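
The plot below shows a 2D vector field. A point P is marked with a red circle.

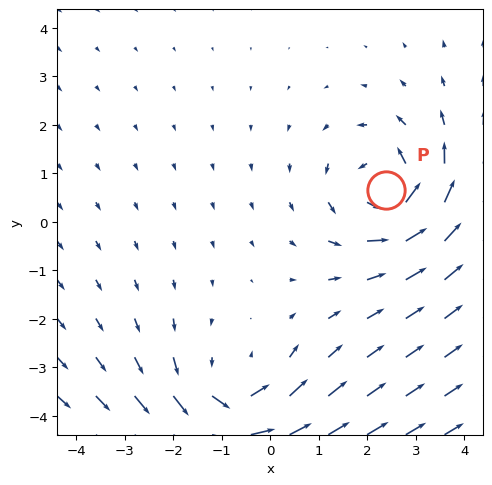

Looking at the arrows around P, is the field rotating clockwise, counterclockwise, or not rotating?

counterclockwise

Near P at (2.4, 0.7) the arrows circulate counterclockwise. The curl (z-component) there is about +4; positive curl means counterclockwise rotation.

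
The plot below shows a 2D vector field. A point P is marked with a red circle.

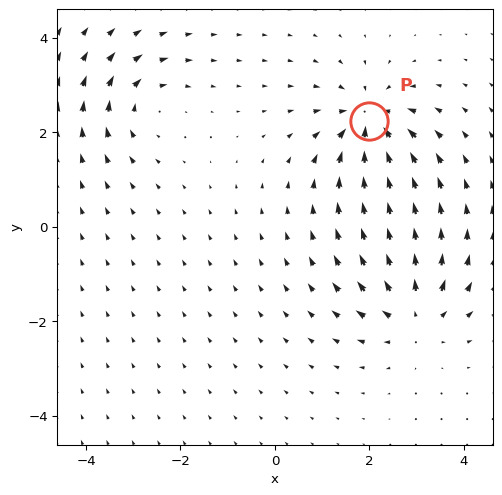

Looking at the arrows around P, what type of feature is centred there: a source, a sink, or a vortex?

sink

At P (2.0, 2.2) the arrows converge inward. Divergence about -5, curl ≈0 — negative divergence with near-zero curl is a sink.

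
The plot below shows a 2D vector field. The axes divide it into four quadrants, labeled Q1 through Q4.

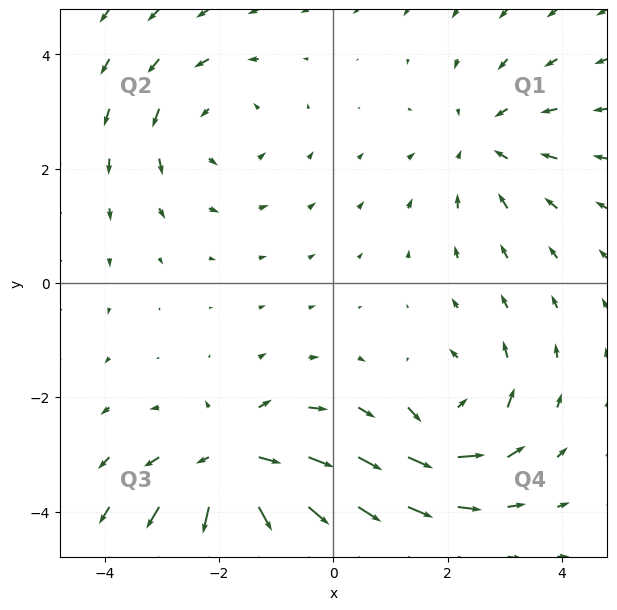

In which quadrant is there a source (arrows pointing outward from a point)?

Q3

The source sits at approximately (-1.7, -3.2), which lies in quadrant Q3. The divergence there is about +4, positive as expected for a source.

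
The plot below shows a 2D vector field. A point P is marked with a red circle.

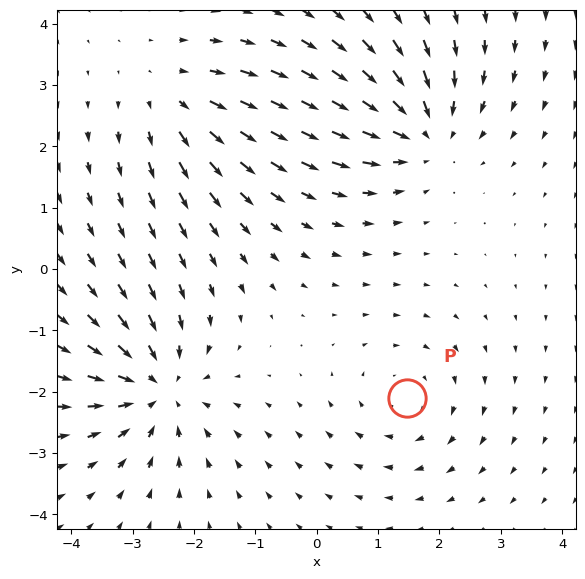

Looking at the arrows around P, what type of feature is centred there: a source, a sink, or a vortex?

vortex

At P (1.5, -2.1) the arrows circulate clockwise. Divergence ≈0, curl about -3 — near-zero divergence with nonzero curl is a vortex.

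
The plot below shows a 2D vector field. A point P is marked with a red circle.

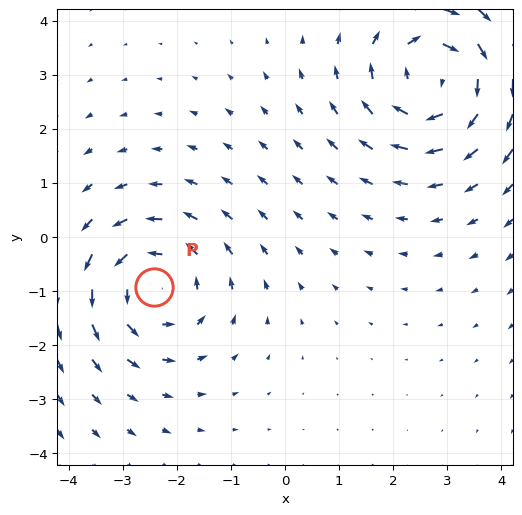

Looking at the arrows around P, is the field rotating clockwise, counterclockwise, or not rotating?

counterclockwise

Near P at (-2.4, -0.9) the arrows circulate counterclockwise. The curl (z-component) there is about +2; positive curl means counterclockwise rotation.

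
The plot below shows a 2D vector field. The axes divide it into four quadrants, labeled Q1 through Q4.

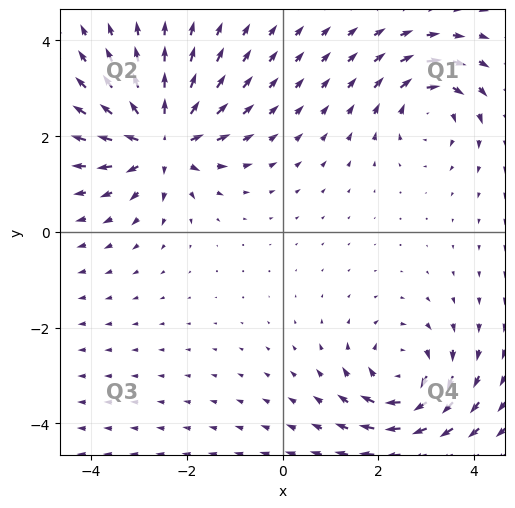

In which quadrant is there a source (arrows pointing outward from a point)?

The source sits at approximately (-2.5, 1.9), which lies in quadrant Q2. The divergence there is about +6, positive as expected for a source.

Q2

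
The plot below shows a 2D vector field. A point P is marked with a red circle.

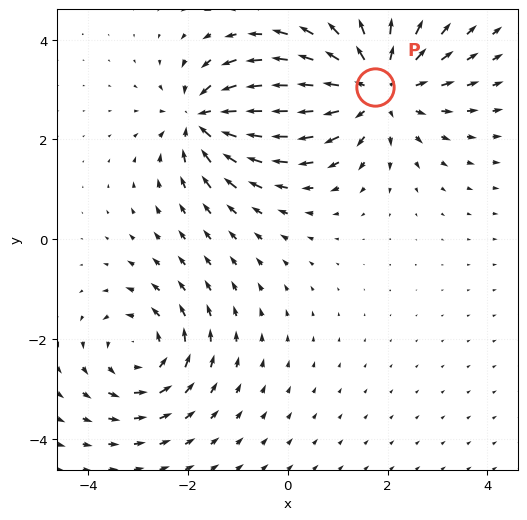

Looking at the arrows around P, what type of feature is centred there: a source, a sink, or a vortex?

source

At P (1.7, 3.0) the arrows spread outward. Divergence about +4, curl ≈0 — positive divergence with near-zero curl is a source.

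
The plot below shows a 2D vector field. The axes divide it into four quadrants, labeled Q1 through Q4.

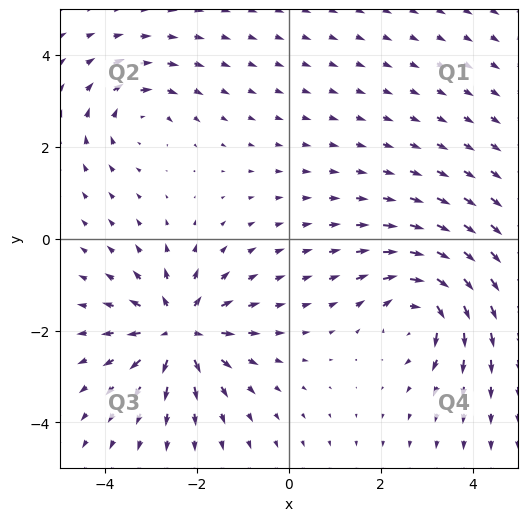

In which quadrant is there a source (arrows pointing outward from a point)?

The source sits at approximately (-2.4, -2.0), which lies in quadrant Q3. The divergence there is about +5, positive as expected for a source.

Q3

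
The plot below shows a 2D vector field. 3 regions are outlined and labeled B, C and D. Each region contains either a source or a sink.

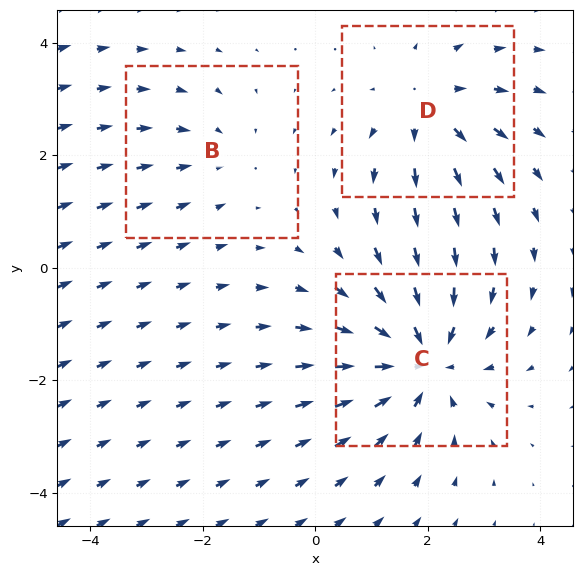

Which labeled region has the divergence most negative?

C

Divergence at each region's feature centre — B: about -2, C: about -4, D: about +3. Region C is most negative.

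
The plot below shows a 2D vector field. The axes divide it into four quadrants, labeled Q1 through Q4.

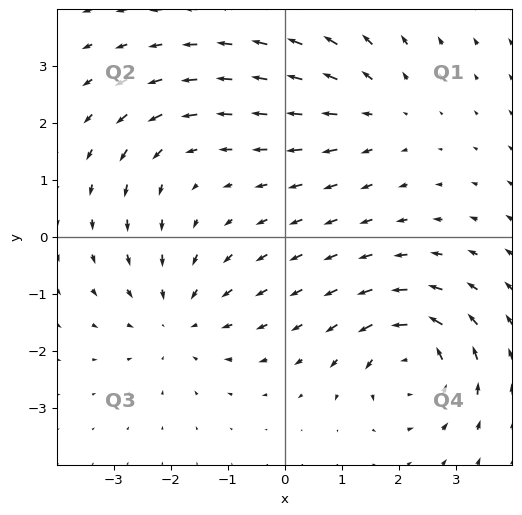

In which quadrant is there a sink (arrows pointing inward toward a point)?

The sink sits at approximately (-1.9, -1.4), which lies in quadrant Q3. The divergence there is about -4, negative as expected for a sink.

Q3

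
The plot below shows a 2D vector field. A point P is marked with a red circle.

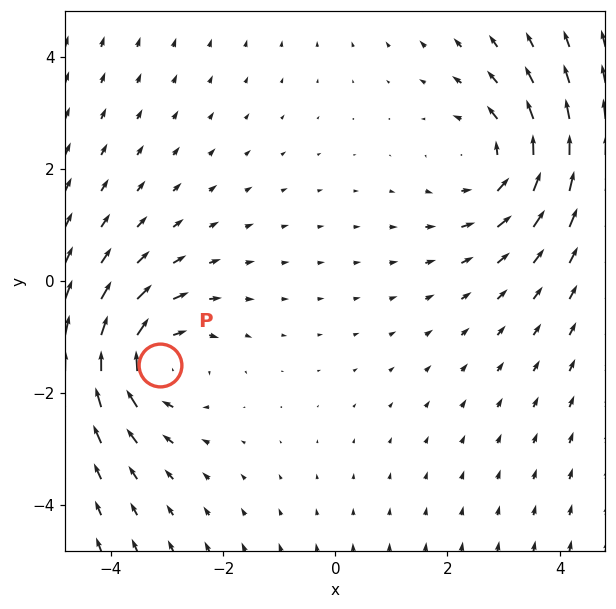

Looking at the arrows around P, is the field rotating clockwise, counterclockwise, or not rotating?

clockwise

Near P at (-3.1, -1.5) the arrows circulate clockwise. The curl (z-component) there is about -3; negative curl means clockwise rotation.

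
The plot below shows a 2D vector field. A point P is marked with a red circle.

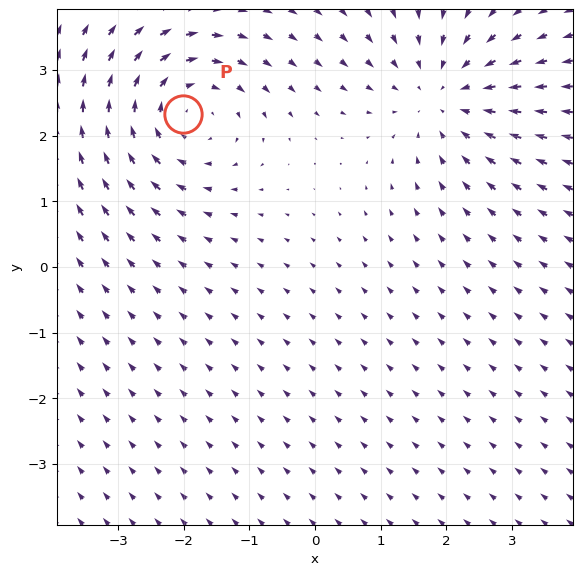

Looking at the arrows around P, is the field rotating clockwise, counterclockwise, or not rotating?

clockwise

Near P at (-2.0, 2.3) the arrows circulate clockwise. The curl (z-component) there is about -3; negative curl means clockwise rotation.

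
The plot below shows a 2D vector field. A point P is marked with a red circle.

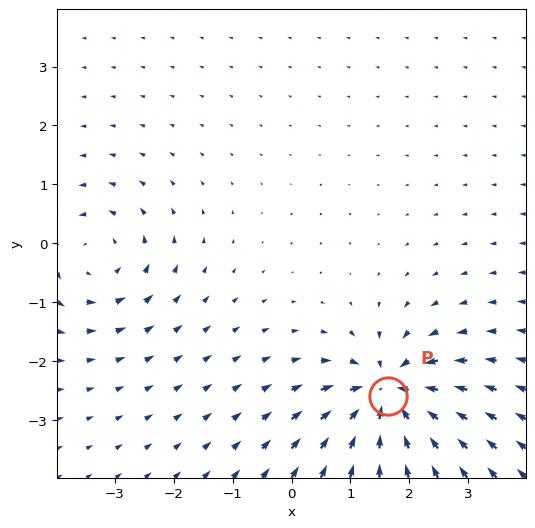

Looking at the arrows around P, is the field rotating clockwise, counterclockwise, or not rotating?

not rotating

Near P at (1.6, -2.6) the arrows show no circulation. The curl there is ≈0.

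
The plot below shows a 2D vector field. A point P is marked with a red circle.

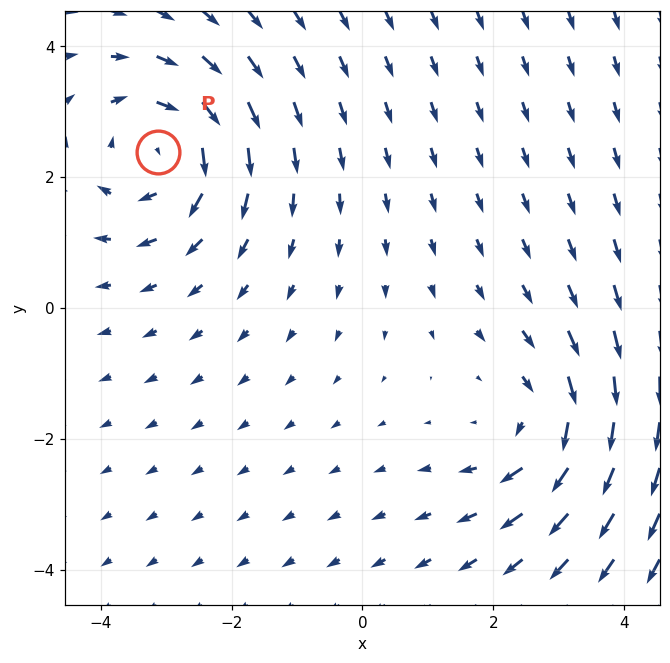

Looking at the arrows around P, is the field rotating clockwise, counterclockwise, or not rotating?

Near P at (-3.1, 2.4) the arrows circulate clockwise. The curl (z-component) there is about -4; negative curl means clockwise rotation.

clockwise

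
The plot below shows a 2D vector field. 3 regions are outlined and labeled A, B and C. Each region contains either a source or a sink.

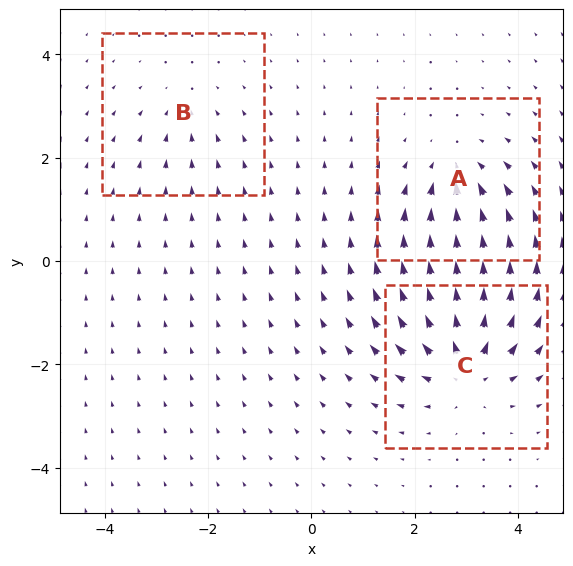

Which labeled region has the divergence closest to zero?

B

Divergence at each region's feature centre — A: about -4, B: about -2, C: about +5. Region B is closest to zero.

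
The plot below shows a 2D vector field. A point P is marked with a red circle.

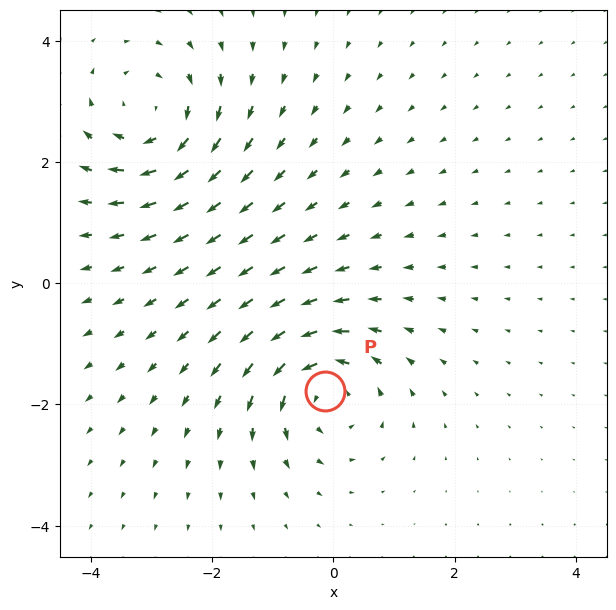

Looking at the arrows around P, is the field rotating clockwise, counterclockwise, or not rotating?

Near P at (-0.1, -1.8) the arrows circulate counterclockwise. The curl (z-component) there is about +6; positive curl means counterclockwise rotation.

counterclockwise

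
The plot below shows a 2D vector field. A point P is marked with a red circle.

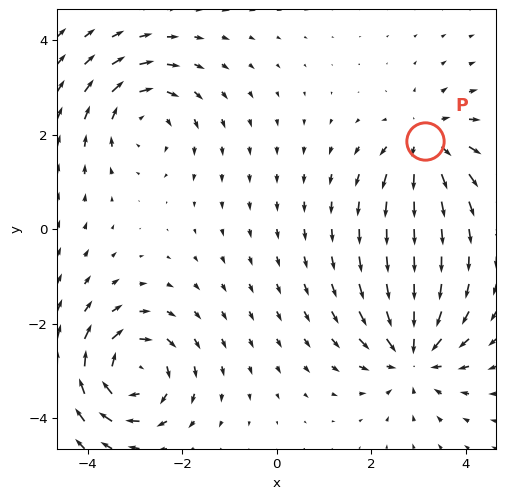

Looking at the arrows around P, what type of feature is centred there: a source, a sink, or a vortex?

source

At P (3.1, 1.9) the arrows spread outward. Divergence about +5, curl ≈0 — positive divergence with near-zero curl is a source.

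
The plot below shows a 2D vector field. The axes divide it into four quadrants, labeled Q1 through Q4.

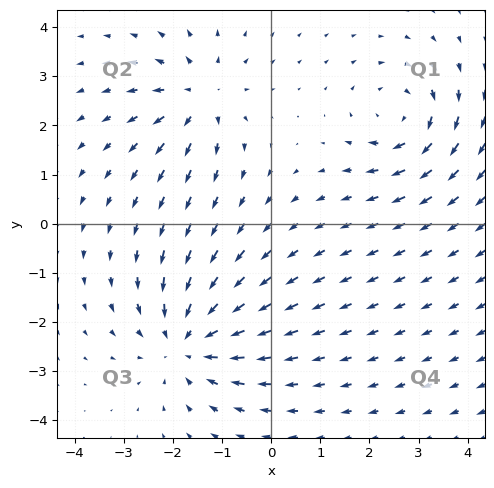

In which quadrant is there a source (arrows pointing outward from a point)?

Q2

The source sits at approximately (-1.5, 2.6), which lies in quadrant Q2. The divergence there is about +3, positive as expected for a source.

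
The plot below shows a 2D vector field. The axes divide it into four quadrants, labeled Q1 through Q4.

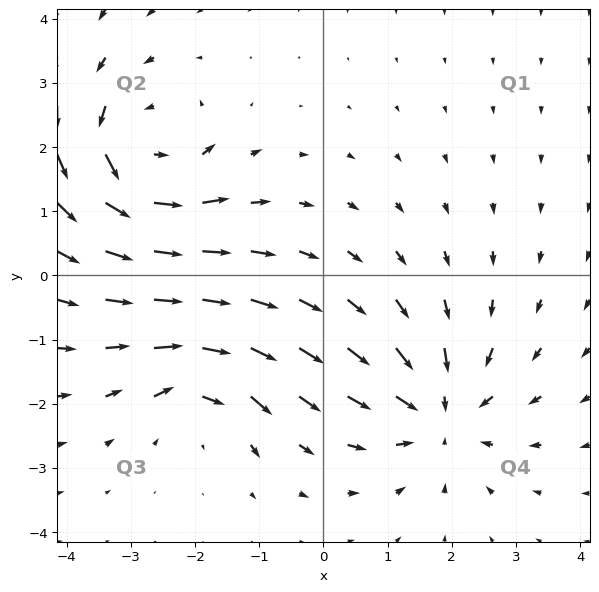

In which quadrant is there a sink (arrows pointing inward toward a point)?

Q4

The sink sits at approximately (1.8, -2.1), which lies in quadrant Q4. The divergence there is about -4, negative as expected for a sink.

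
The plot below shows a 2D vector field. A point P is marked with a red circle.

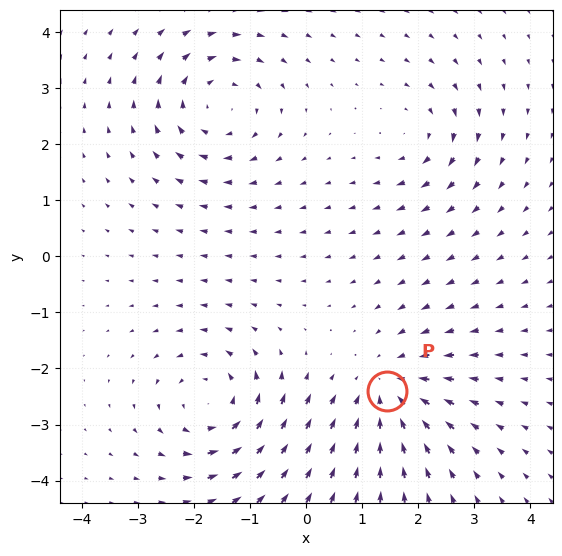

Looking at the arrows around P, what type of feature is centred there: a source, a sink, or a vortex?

sink

At P (1.4, -2.4) the arrows converge inward. Divergence about -4, curl ≈0 — negative divergence with near-zero curl is a sink.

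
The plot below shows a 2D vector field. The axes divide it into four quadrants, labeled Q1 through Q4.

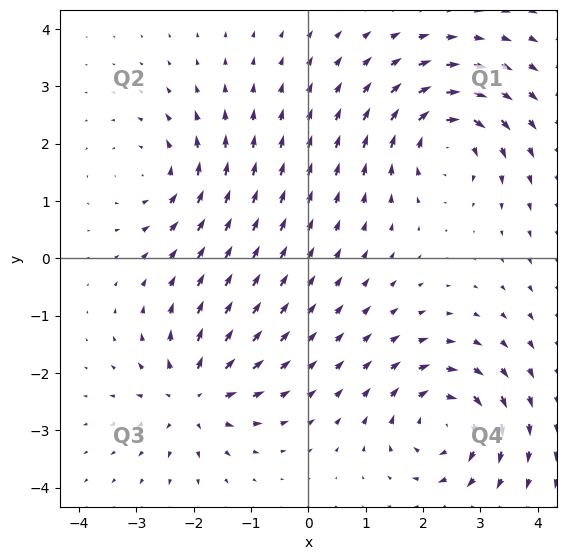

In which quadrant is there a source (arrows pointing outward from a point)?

Q3

The source sits at approximately (-2.0, -2.4), which lies in quadrant Q3. The divergence there is about +6, positive as expected for a source.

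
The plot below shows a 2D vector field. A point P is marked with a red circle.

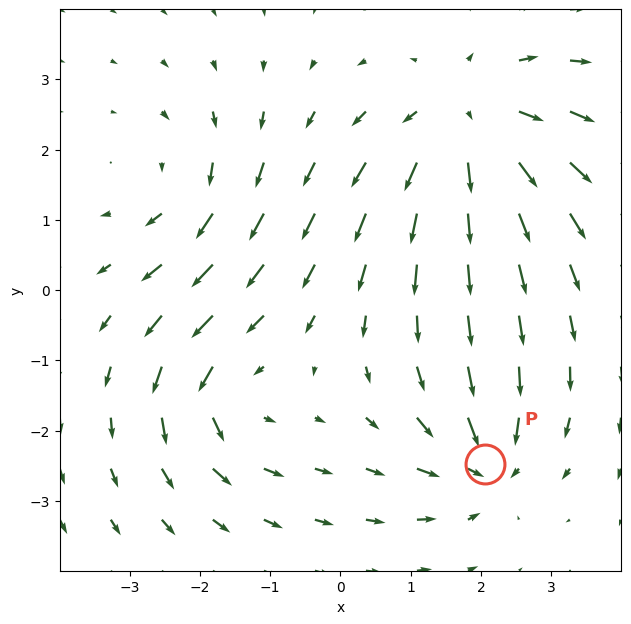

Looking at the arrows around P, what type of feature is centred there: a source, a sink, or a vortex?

At P (2.1, -2.5) the arrows converge inward. Divergence about -4, curl ≈0 — negative divergence with near-zero curl is a sink.

sink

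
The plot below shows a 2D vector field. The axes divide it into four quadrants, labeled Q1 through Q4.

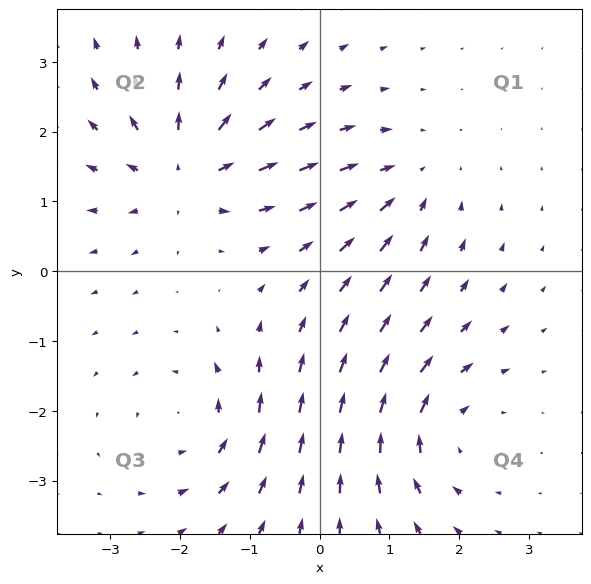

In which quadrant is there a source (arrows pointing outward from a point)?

The source sits at approximately (-1.9, 1.4), which lies in quadrant Q2. The divergence there is about +5, positive as expected for a source.

Q2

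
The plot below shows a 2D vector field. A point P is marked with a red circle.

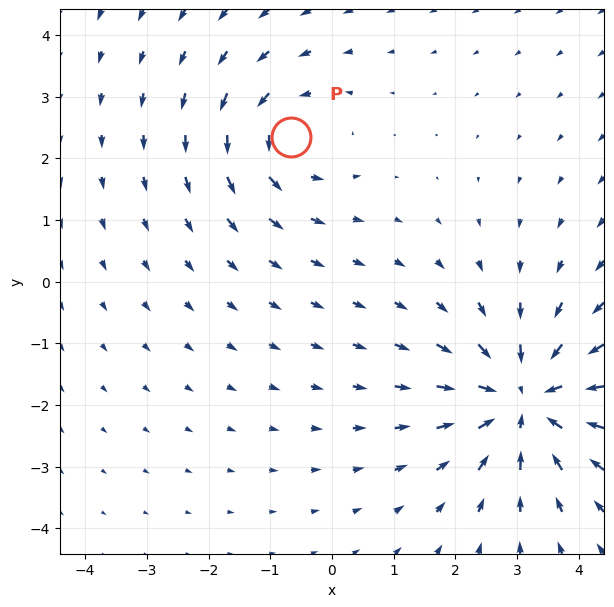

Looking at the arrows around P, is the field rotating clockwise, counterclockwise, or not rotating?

counterclockwise

Near P at (-0.7, 2.3) the arrows circulate counterclockwise. The curl (z-component) there is about +3; positive curl means counterclockwise rotation.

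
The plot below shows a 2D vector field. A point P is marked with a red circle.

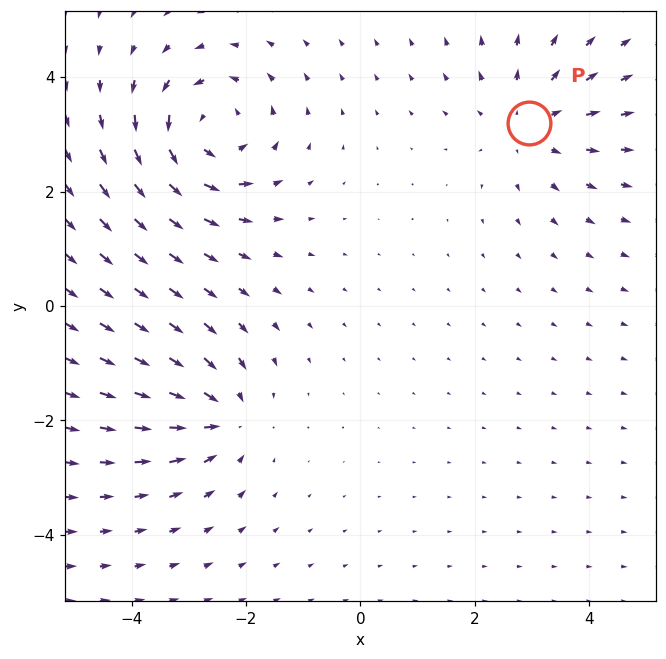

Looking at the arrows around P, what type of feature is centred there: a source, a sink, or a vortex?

At P (2.9, 3.2) the arrows spread outward. Divergence about +3, curl ≈0 — positive divergence with near-zero curl is a source.

source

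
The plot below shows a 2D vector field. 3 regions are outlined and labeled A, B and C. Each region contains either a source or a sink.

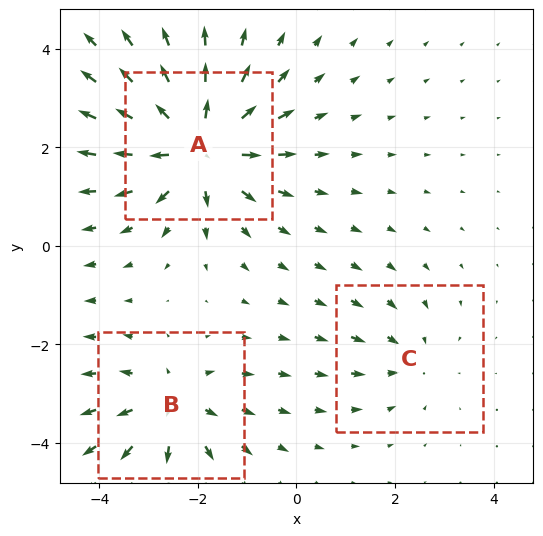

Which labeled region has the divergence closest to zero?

Divergence at each region's feature centre — A: about +5, B: about +3, C: about -2. Region C is closest to zero.

C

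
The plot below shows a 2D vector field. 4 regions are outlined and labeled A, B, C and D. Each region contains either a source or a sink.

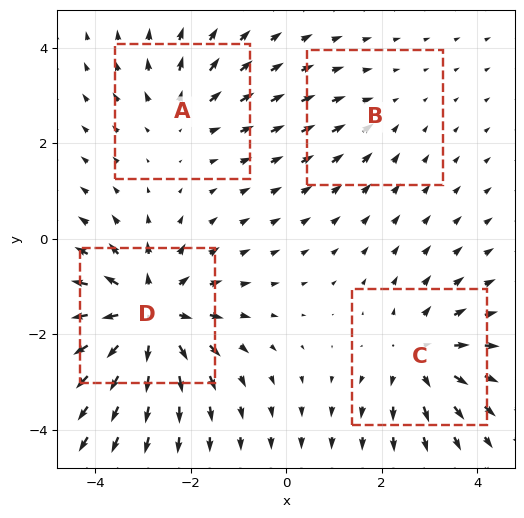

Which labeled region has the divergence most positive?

D

Divergence at each region's feature centre — A: about +3, B: about -2, C: about +4, D: about +7. Region D is most positive.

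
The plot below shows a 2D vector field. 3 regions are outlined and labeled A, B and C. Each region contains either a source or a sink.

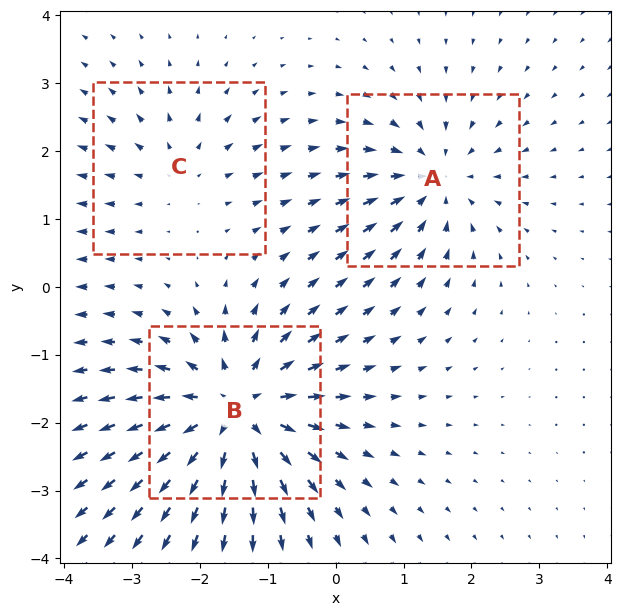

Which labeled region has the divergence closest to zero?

Divergence at each region's feature centre — A: about -3, B: about +5, C: about +2. Region C is closest to zero.

C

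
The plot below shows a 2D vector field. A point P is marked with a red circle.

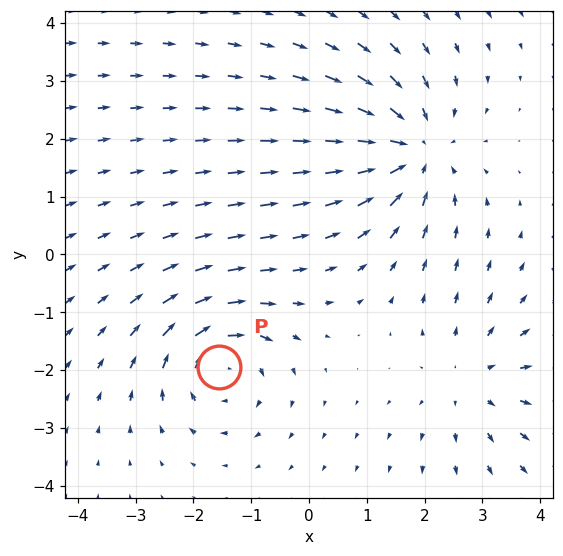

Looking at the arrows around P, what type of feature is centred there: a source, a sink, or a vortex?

vortex

At P (-1.5, -1.9) the arrows circulate clockwise. Divergence ≈0, curl about -4 — near-zero divergence with nonzero curl is a vortex.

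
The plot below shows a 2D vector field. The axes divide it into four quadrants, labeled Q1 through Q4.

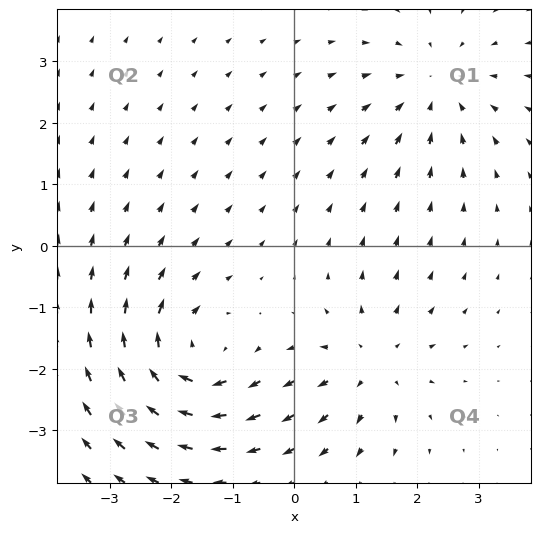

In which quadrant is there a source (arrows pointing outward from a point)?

Q4

The source sits at approximately (1.2, -1.9), which lies in quadrant Q4. The divergence there is about +4, positive as expected for a source.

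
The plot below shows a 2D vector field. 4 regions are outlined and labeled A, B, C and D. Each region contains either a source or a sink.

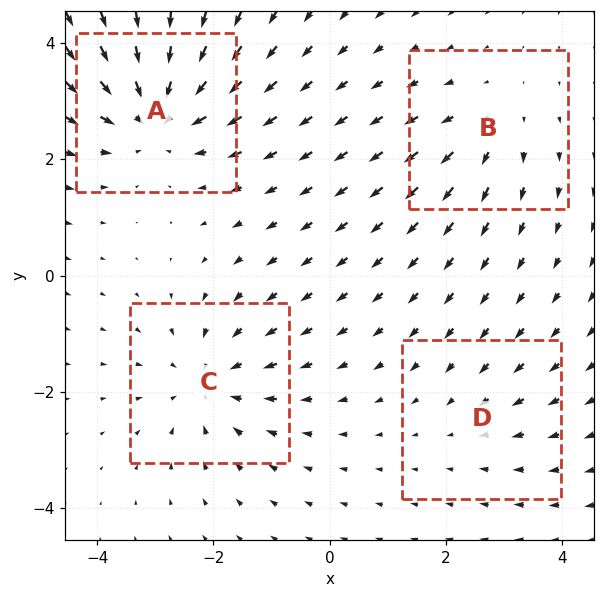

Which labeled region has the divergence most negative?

A

Divergence at each region's feature centre — A: about -6, B: about +3, C: about -4, D: about -2. Region A is most negative.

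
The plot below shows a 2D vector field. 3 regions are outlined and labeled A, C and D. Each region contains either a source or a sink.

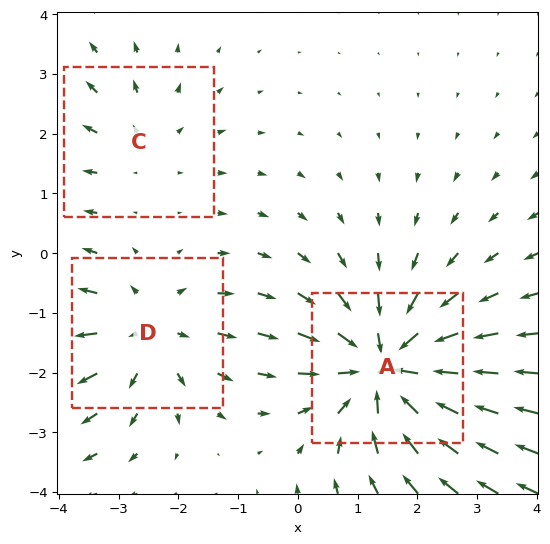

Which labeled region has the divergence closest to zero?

Divergence at each region's feature centre — A: about -4, C: about +2, D: about +3. Region C is closest to zero.

C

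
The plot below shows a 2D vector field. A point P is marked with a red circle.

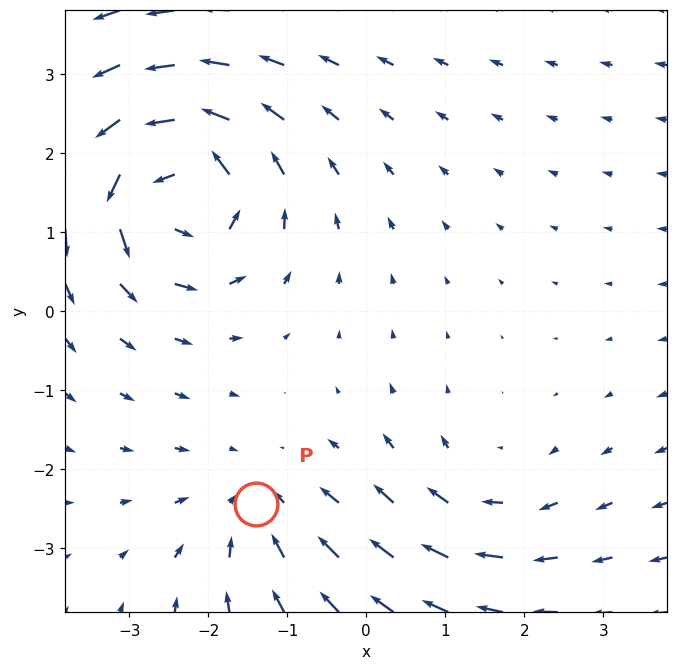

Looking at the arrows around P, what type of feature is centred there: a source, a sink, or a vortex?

At P (-1.4, -2.4) the arrows converge inward. Divergence about -2, curl ≈0 — negative divergence with near-zero curl is a sink.

sink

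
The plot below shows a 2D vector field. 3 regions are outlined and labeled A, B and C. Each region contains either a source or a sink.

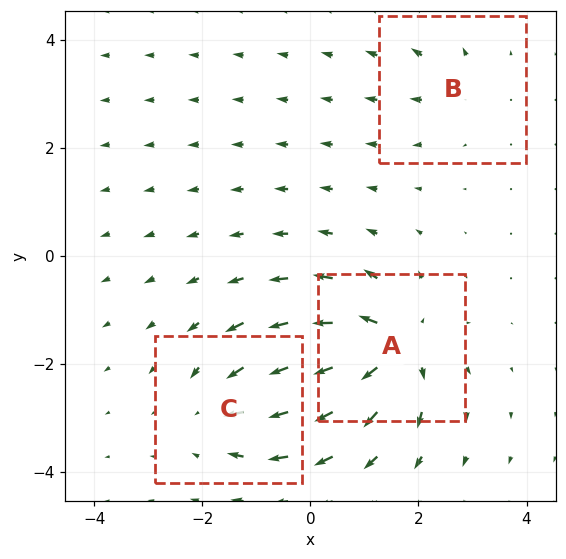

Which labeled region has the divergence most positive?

Divergence at each region's feature centre — A: about +6, B: about +2, C: about -4. Region A is most positive.

A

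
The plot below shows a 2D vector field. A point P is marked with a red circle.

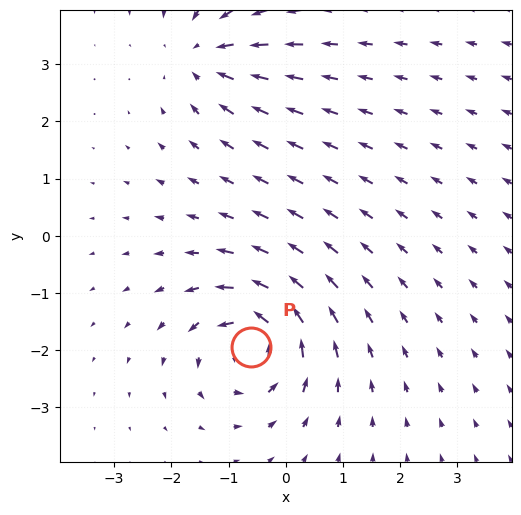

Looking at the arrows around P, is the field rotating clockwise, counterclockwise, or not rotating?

Near P at (-0.6, -1.9) the arrows circulate counterclockwise. The curl (z-component) there is about +5; positive curl means counterclockwise rotation.

counterclockwise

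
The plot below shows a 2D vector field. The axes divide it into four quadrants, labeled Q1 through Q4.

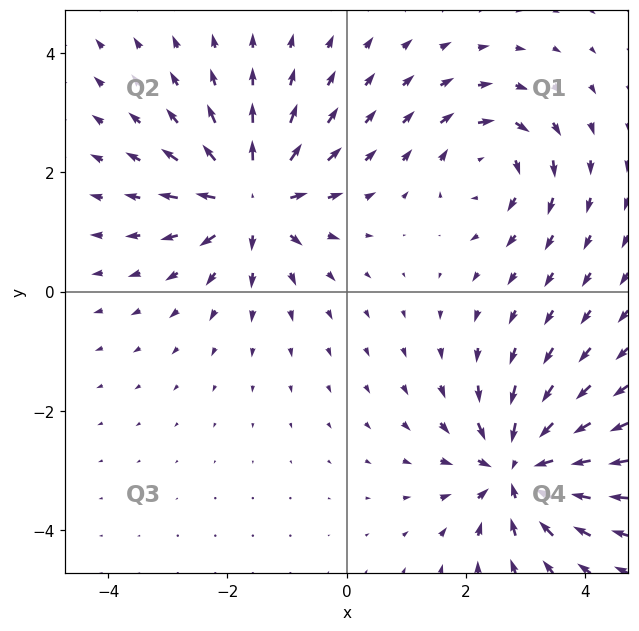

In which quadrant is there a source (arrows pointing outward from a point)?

The source sits at approximately (-1.6, 1.5), which lies in quadrant Q2. The divergence there is about +6, positive as expected for a source.

Q2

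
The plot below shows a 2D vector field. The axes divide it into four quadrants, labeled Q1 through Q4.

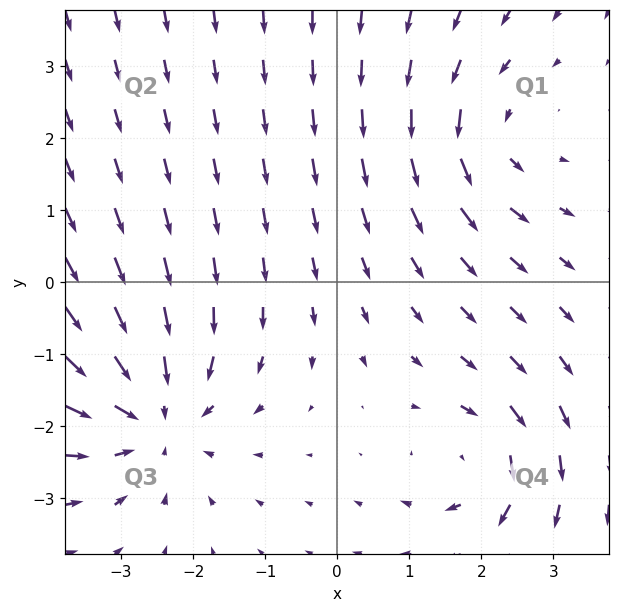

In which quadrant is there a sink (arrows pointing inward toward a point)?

Q3

The sink sits at approximately (-2.5, -1.8), which lies in quadrant Q3. The divergence there is about -4, negative as expected for a sink.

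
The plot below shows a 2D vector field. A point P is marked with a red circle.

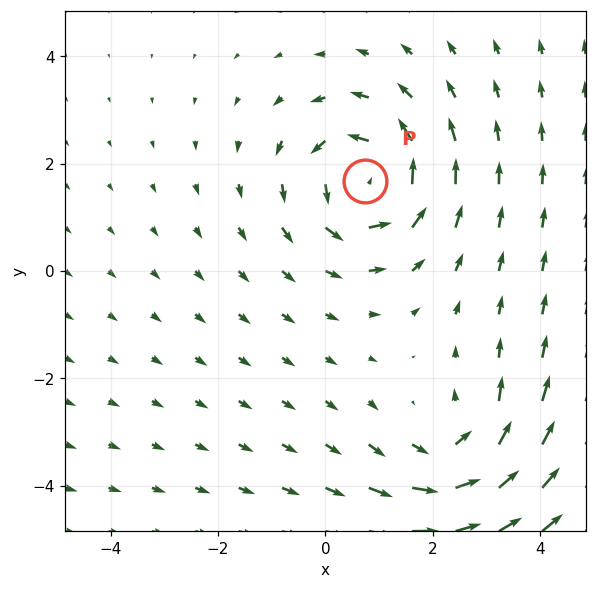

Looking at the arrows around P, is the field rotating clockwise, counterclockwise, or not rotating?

counterclockwise

Near P at (0.7, 1.7) the arrows circulate counterclockwise. The curl (z-component) there is about +5; positive curl means counterclockwise rotation.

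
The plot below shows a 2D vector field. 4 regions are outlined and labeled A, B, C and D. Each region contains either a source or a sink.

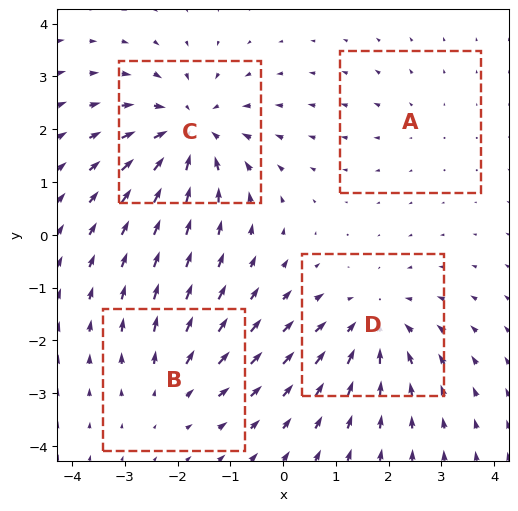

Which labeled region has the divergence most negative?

Divergence at each region's feature centre — A: about +2, B: about +3, C: about -6, D: about -5. Region C is most negative.

C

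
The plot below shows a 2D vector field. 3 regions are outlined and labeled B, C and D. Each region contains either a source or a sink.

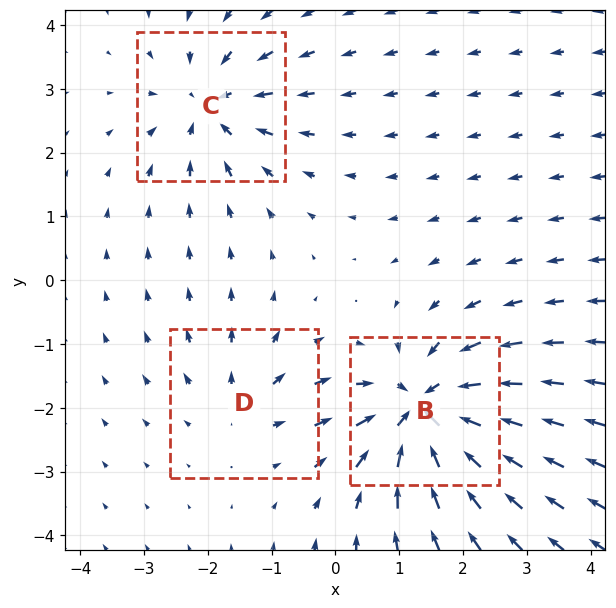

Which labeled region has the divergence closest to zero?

D

Divergence at each region's feature centre — B: about -6, C: about -4, D: about +2. Region D is closest to zero.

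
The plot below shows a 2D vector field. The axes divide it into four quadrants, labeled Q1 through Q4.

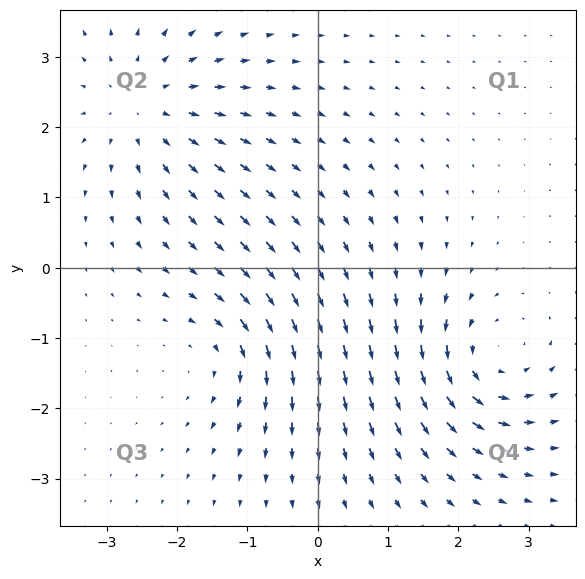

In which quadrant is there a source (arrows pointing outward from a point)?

Q2

The source sits at approximately (-2.5, 2.3), which lies in quadrant Q2. The divergence there is about +4, positive as expected for a source.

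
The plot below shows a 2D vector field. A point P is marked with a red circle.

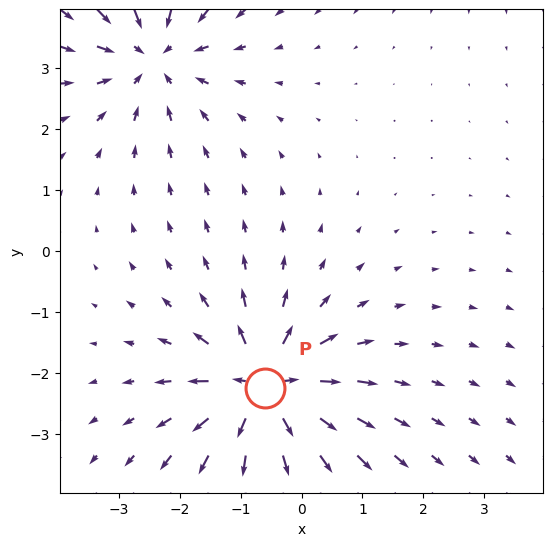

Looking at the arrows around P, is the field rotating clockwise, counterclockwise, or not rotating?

Near P at (-0.6, -2.2) the arrows show no circulation. The curl there is ≈0.

not rotating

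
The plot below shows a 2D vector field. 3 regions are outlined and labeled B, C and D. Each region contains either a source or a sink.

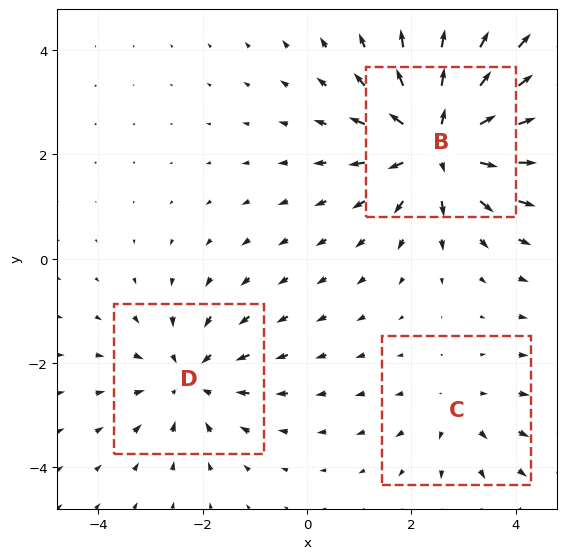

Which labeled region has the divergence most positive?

B

Divergence at each region's feature centre — B: about +5, C: about +2, D: about -3. Region B is most positive.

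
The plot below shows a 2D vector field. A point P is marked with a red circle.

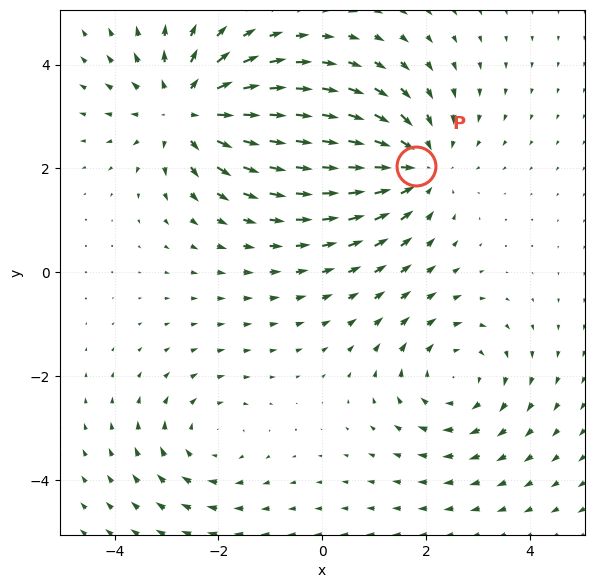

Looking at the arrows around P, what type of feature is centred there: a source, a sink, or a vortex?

At P (1.8, 2.1) the arrows converge inward. Divergence about -4, curl ≈0 — negative divergence with near-zero curl is a sink.

sink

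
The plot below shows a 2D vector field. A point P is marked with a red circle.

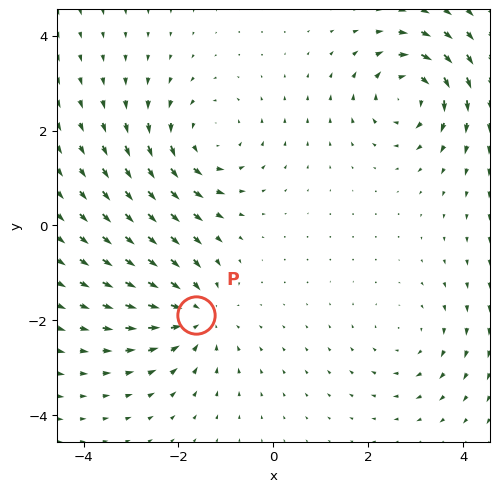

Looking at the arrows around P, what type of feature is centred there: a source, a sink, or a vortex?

sink

At P (-1.6, -1.9) the arrows converge inward. Divergence about -4, curl ≈0 — negative divergence with near-zero curl is a sink.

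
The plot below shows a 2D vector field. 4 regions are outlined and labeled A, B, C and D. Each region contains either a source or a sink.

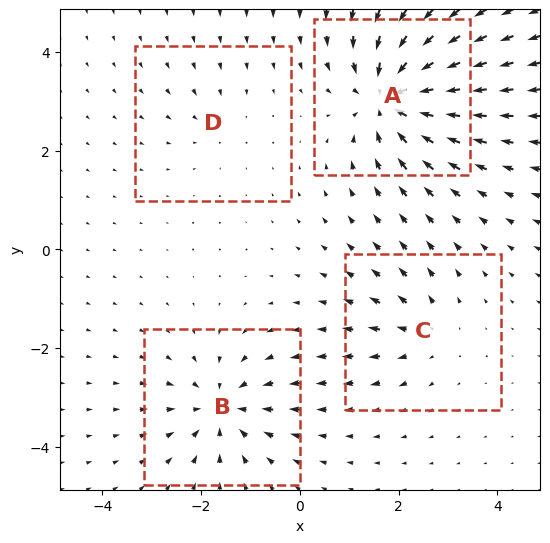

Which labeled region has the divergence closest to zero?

Divergence at each region's feature centre — A: about -8, B: about -6, C: about +4, D: about -2. Region D is closest to zero.

D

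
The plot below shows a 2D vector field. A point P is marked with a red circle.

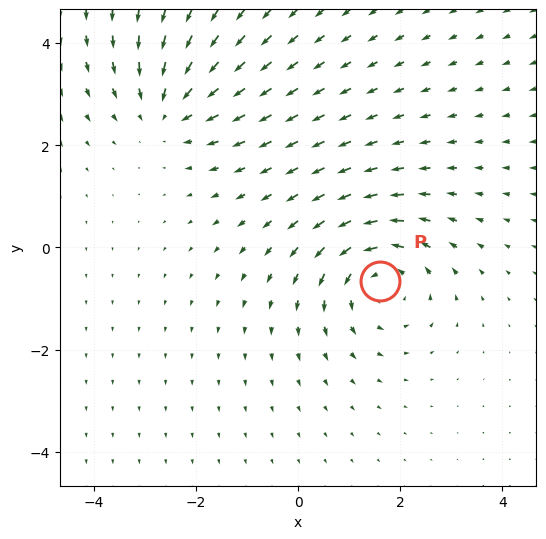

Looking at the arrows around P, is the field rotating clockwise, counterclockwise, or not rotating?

counterclockwise

Near P at (1.6, -0.7) the arrows circulate counterclockwise. The curl (z-component) there is about +4; positive curl means counterclockwise rotation.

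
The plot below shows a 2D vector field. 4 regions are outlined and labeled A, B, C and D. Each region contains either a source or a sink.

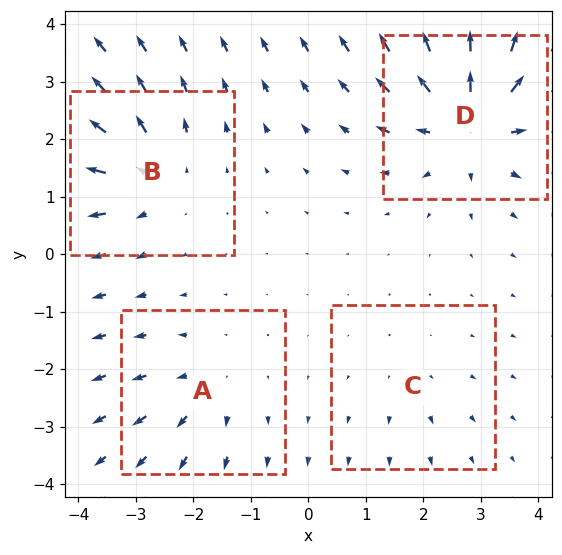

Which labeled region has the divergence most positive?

D

Divergence at each region's feature centre — A: about +3, B: about +5, C: about +2, D: about +7. Region D is most positive.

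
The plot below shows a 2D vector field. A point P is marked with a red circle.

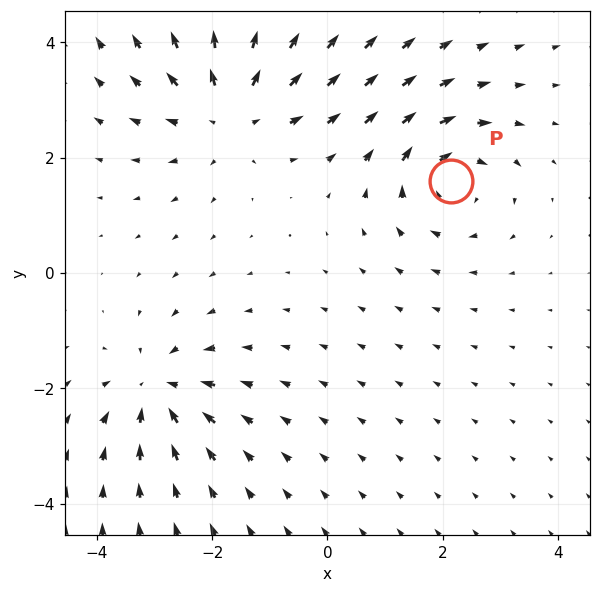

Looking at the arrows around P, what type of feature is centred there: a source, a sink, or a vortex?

vortex

At P (2.1, 1.6) the arrows circulate clockwise. Divergence ≈0, curl about -4 — near-zero divergence with nonzero curl is a vortex.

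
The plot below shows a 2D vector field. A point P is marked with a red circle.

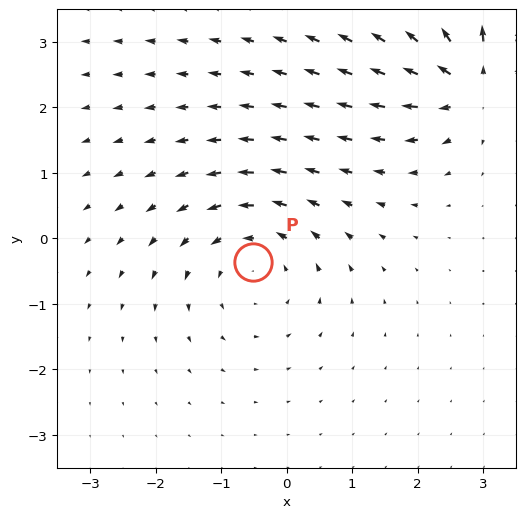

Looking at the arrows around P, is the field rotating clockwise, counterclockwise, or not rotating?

Near P at (-0.5, -0.4) the arrows circulate counterclockwise. The curl (z-component) there is about +3; positive curl means counterclockwise rotation.

counterclockwise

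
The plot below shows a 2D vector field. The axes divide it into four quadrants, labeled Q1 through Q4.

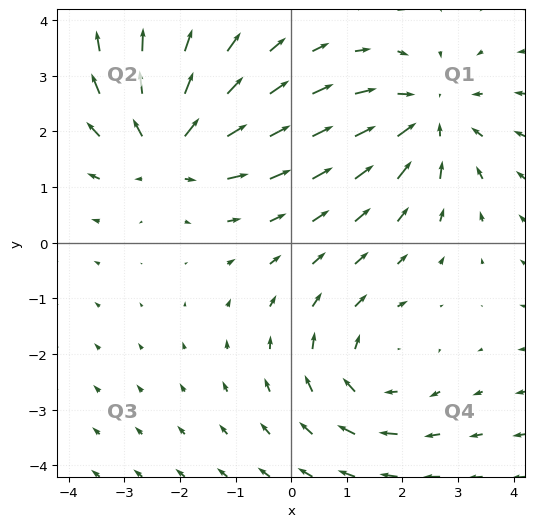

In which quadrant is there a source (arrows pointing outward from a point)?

Q2

The source sits at approximately (-2.2, 1.7), which lies in quadrant Q2. The divergence there is about +5, positive as expected for a source.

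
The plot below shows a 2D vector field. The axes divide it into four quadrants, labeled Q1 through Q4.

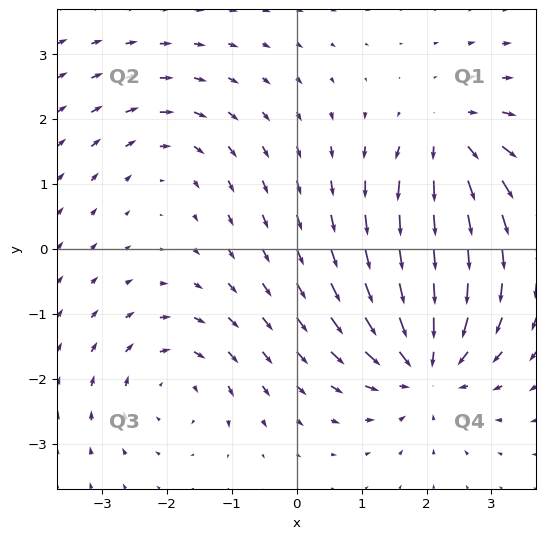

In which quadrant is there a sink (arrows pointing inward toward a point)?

Q4

The sink sits at approximately (2.0, -1.8), which lies in quadrant Q4. The divergence there is about -5, negative as expected for a sink.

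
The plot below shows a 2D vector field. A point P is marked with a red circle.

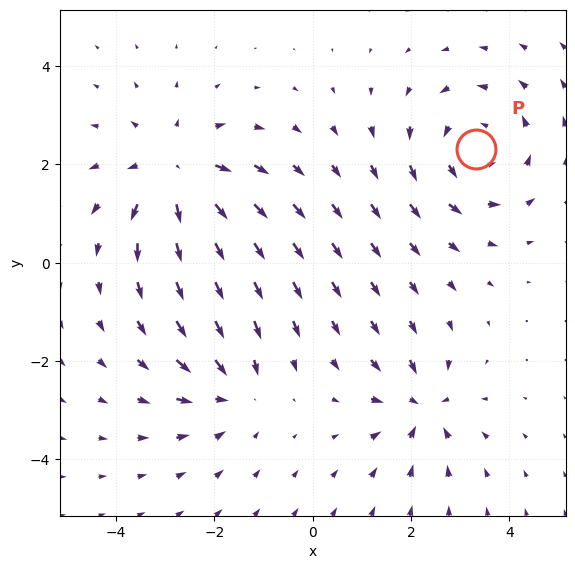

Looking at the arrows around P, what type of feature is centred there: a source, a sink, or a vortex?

vortex

At P (3.3, 2.3) the arrows circulate counterclockwise. Divergence ≈0, curl about +3 — near-zero divergence with nonzero curl is a vortex.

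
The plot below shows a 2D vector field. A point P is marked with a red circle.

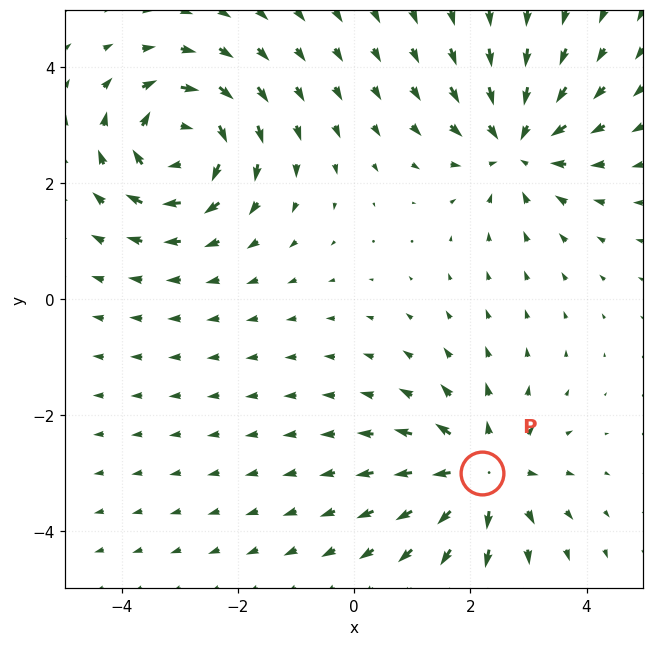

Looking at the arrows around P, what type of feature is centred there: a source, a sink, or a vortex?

source

At P (2.2, -3.0) the arrows spread outward. Divergence about +4, curl ≈0 — positive divergence with near-zero curl is a source.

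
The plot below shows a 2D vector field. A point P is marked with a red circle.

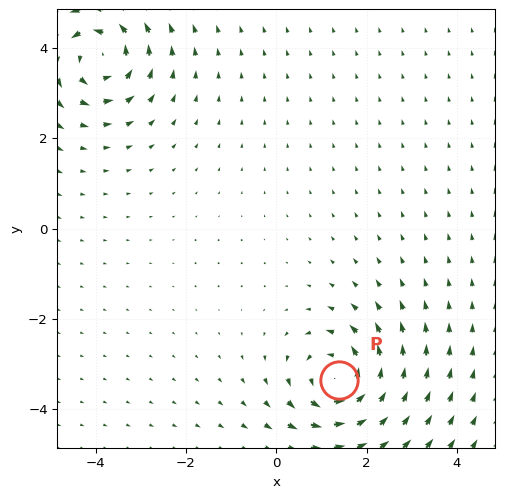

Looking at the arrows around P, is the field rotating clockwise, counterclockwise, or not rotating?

counterclockwise

Near P at (1.4, -3.4) the arrows circulate counterclockwise. The curl (z-component) there is about +6; positive curl means counterclockwise rotation.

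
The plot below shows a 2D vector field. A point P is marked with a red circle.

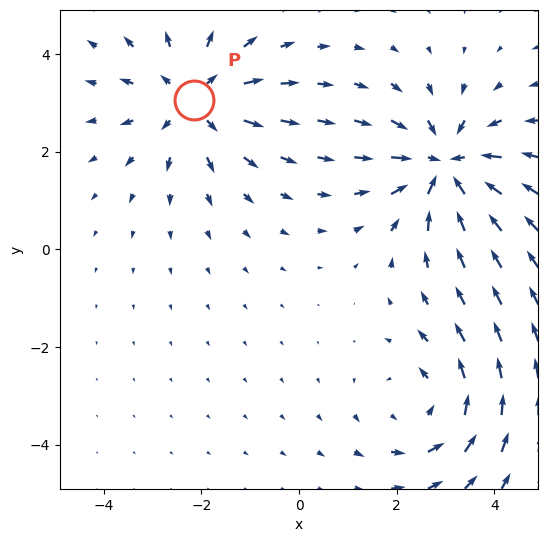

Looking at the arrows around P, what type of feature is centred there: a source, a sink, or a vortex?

source

At P (-2.2, 3.1) the arrows spread outward. Divergence about +4, curl ≈0 — positive divergence with near-zero curl is a source.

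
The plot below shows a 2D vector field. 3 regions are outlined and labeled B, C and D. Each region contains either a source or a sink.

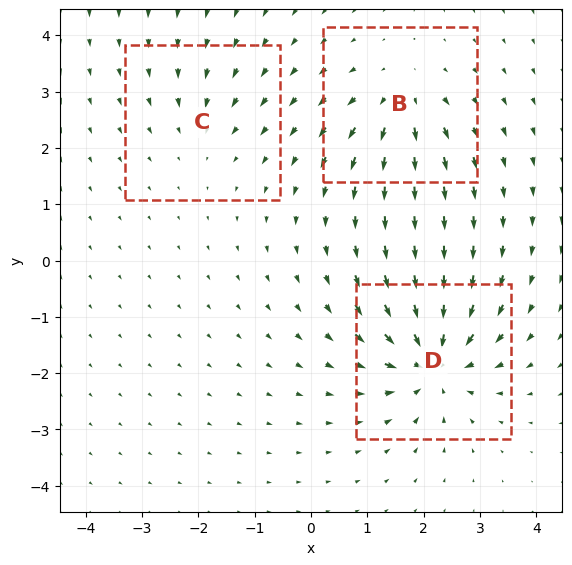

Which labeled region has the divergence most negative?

D

Divergence at each region's feature centre — B: about +4, C: about -2, D: about -6. Region D is most negative.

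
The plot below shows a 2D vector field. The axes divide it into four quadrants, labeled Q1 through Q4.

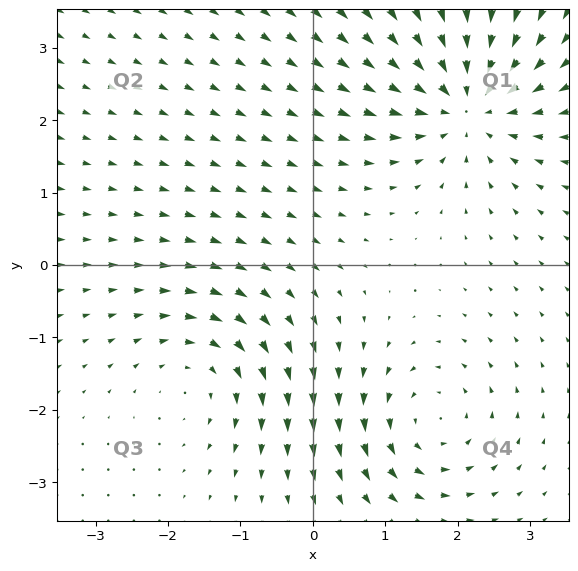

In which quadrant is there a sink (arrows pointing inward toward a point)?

Q1

The sink sits at approximately (2.1, 2.2), which lies in quadrant Q1. The divergence there is about -4, negative as expected for a sink.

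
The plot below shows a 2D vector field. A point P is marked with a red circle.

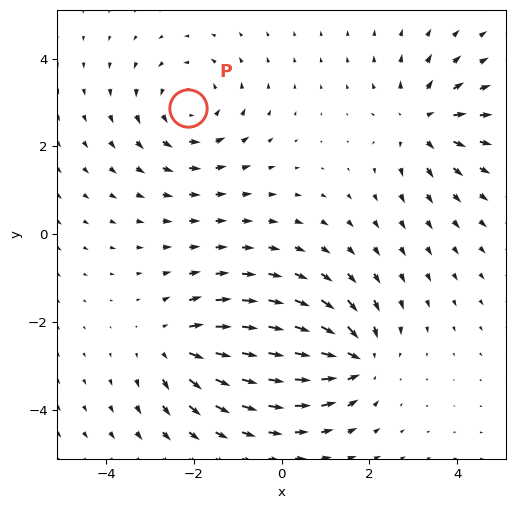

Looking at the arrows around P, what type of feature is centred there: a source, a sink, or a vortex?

vortex

At P (-2.1, 2.9) the arrows circulate counterclockwise. Divergence ≈0, curl about +4 — near-zero divergence with nonzero curl is a vortex.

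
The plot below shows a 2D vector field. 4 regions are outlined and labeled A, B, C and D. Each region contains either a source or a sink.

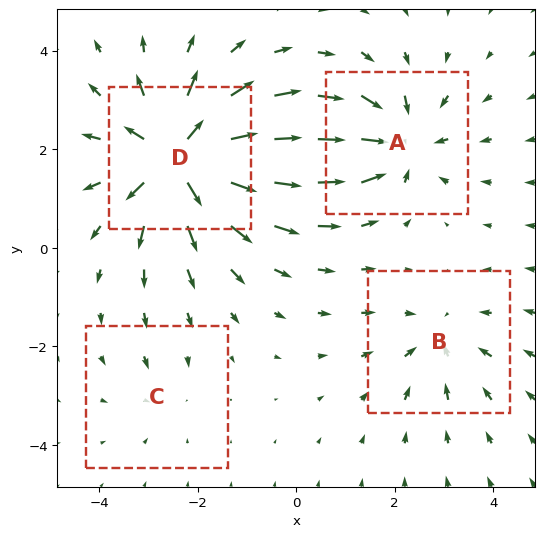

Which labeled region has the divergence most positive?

Divergence at each region's feature centre — A: about -5, B: about -3, C: about -2, D: about +8. Region D is most positive.

D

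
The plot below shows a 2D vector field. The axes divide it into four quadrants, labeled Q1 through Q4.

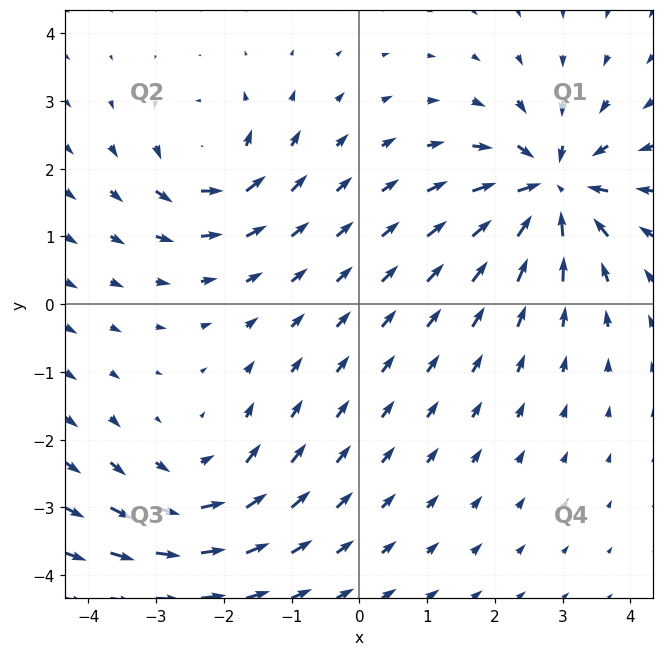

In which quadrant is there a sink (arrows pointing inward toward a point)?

Q1

The sink sits at approximately (2.8, 1.7), which lies in quadrant Q1. The divergence there is about -5, negative as expected for a sink.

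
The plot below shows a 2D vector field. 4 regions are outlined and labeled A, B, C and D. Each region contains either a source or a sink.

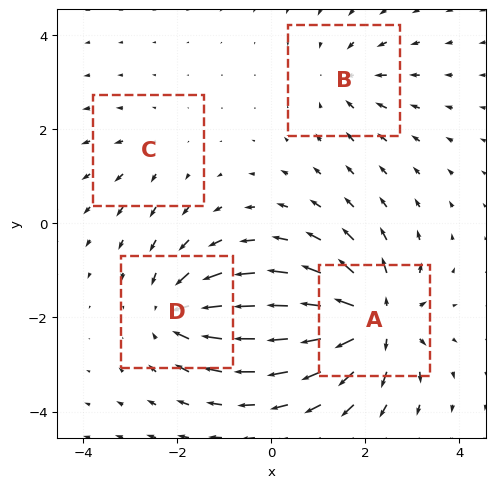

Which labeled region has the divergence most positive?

Divergence at each region's feature centre — A: about +9, B: about -4, C: about +2, D: about -6. Region A is most positive.

A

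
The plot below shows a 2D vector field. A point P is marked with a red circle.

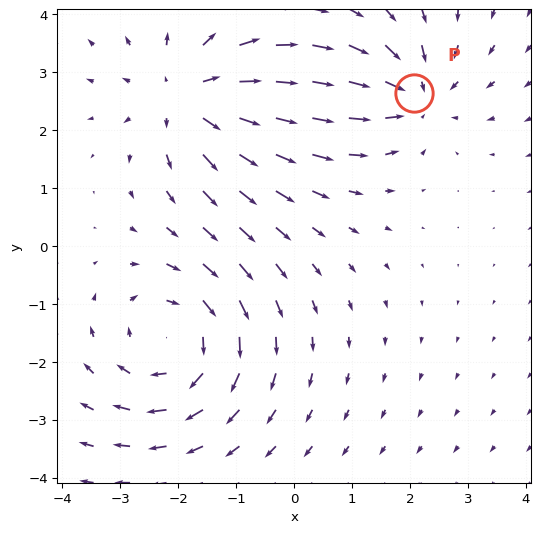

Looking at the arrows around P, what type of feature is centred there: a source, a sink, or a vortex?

At P (2.1, 2.6) the arrows converge inward. Divergence about -4, curl ≈0 — negative divergence with near-zero curl is a sink.

sink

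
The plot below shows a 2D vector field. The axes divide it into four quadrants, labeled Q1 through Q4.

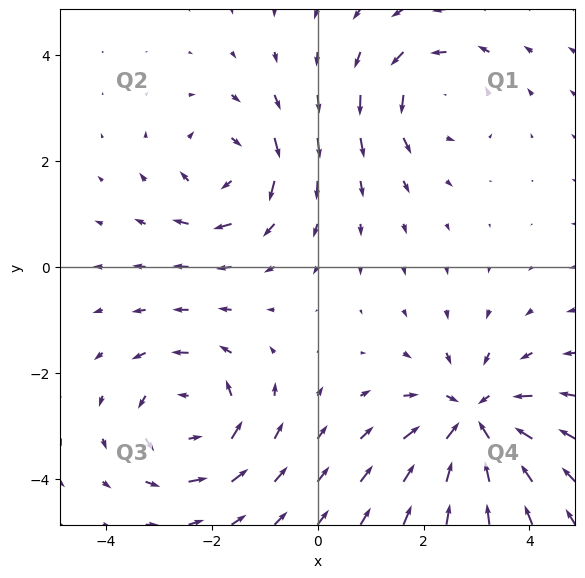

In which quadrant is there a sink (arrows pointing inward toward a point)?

The sink sits at approximately (2.9, -2.9), which lies in quadrant Q4. The divergence there is about -5, negative as expected for a sink.

Q4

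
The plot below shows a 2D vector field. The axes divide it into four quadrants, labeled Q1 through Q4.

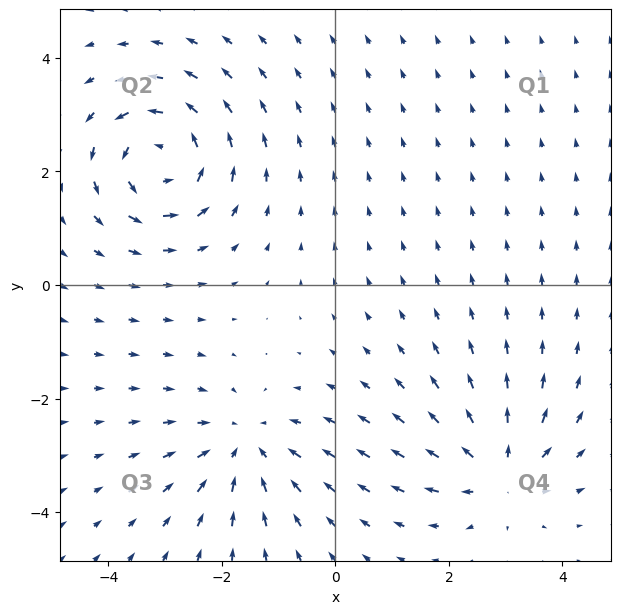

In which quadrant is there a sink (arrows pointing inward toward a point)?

Q3

The sink sits at approximately (-1.6, -2.8), which lies in quadrant Q3. The divergence there is about -3, negative as expected for a sink.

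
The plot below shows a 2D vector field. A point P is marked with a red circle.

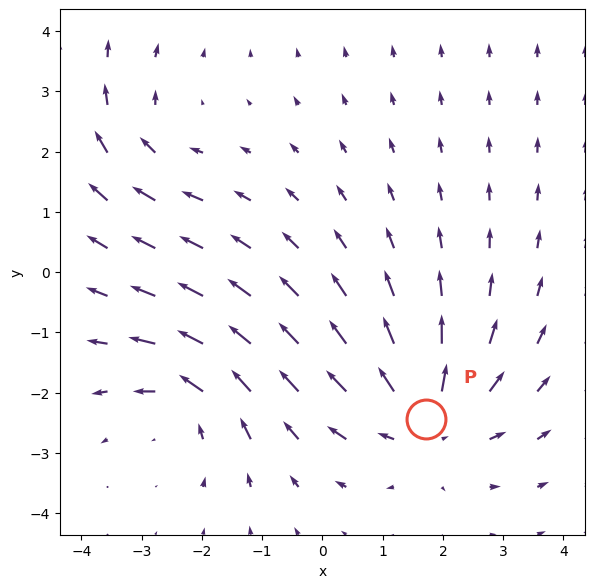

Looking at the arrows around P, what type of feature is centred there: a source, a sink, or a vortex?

source

At P (1.7, -2.4) the arrows spread outward. Divergence about +4, curl ≈0 — positive divergence with near-zero curl is a source.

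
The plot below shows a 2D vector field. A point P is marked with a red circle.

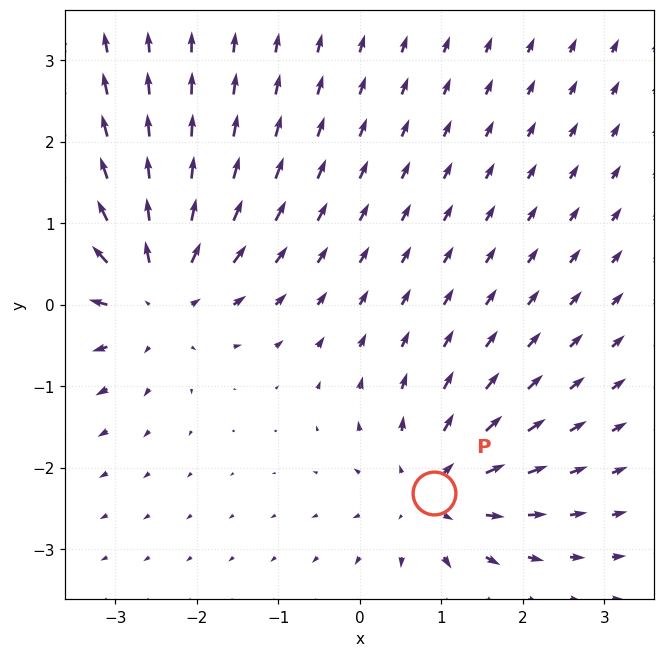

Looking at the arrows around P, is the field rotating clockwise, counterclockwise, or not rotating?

Near P at (0.9, -2.3) the arrows show no circulation. The curl there is ≈0.

not rotating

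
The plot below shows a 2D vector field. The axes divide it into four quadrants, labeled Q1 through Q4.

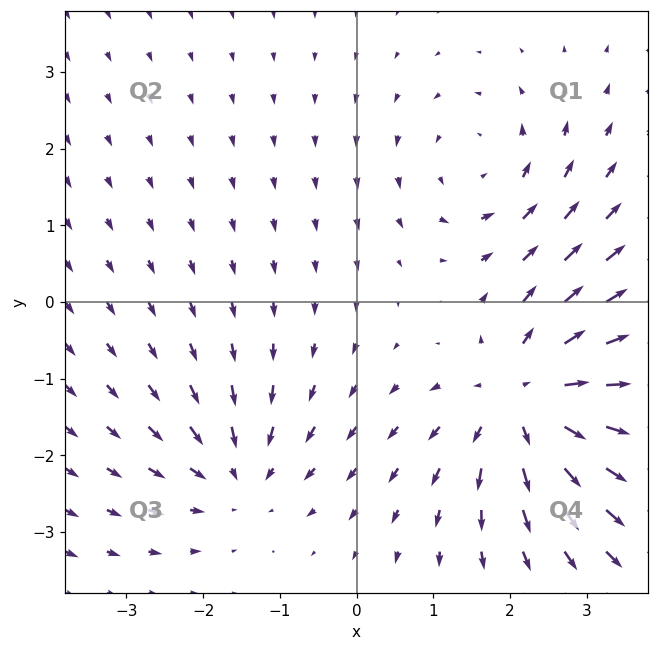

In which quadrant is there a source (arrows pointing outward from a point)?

Q4

The source sits at approximately (2.2, -1.3), which lies in quadrant Q4. The divergence there is about +5, positive as expected for a source.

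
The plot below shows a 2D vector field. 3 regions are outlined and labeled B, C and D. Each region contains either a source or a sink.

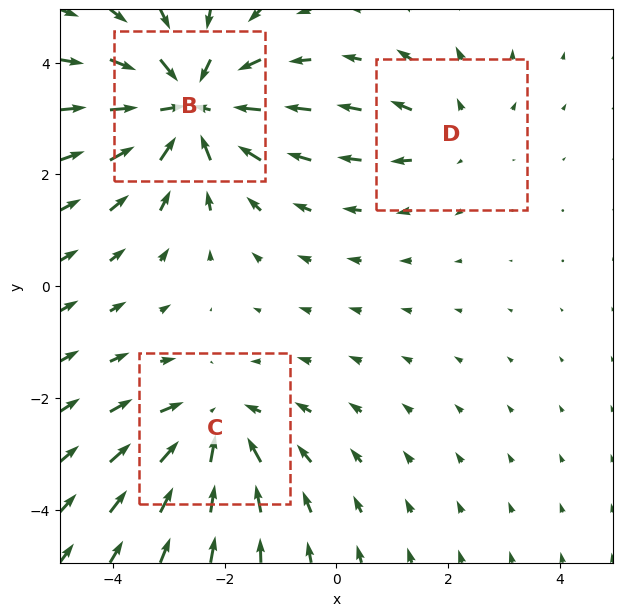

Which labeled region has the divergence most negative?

Divergence at each region's feature centre — B: about -4, C: about -3, D: about +2. Region B is most negative.

B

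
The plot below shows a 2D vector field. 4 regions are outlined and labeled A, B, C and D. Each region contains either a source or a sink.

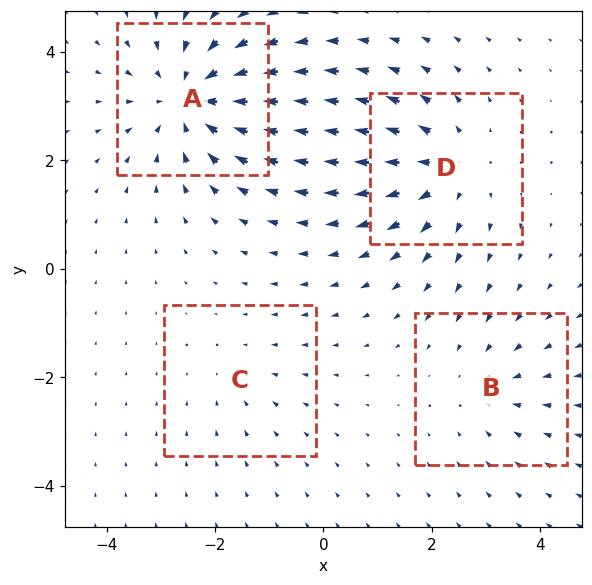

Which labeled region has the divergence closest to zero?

C

Divergence at each region's feature centre — A: about -6, B: about -3, C: about -2, D: about +4. Region C is closest to zero.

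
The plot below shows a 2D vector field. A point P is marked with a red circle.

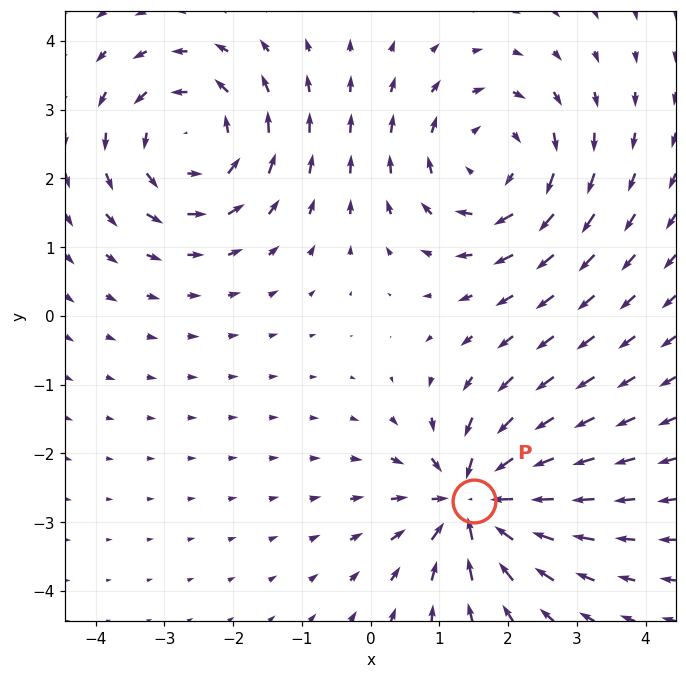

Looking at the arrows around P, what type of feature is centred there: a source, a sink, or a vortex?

At P (1.5, -2.7) the arrows converge inward. Divergence about -6, curl ≈0 — negative divergence with near-zero curl is a sink.

sink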